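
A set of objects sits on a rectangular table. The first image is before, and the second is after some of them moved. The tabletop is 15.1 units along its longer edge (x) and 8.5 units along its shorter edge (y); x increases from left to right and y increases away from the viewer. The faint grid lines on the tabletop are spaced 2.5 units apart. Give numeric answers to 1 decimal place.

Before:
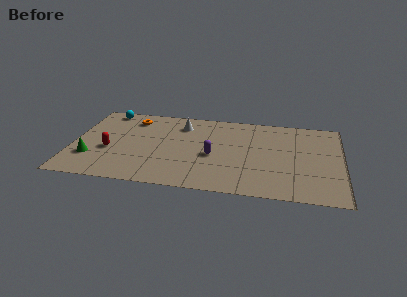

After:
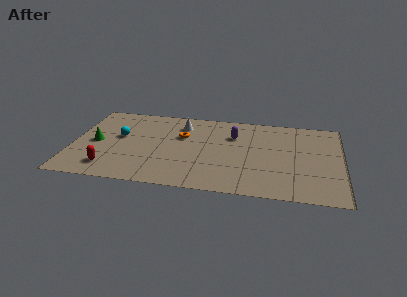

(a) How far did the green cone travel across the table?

1.6

The green cone was near (1.1, 2.5) before and (1.3, 4.1) after, so it travelled √(0.2² + 1.6²) ≈ 1.6 units.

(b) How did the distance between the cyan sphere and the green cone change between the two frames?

-3.6

Before: roughly 5.1 units apart; after: 1.5. That's 3.6 units closer together.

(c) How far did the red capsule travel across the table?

1.8

From (2.1, 3.4) to (2.2, 1.6), the red capsule covered √(0.1² + 1.8²) ≈ 1.8 units.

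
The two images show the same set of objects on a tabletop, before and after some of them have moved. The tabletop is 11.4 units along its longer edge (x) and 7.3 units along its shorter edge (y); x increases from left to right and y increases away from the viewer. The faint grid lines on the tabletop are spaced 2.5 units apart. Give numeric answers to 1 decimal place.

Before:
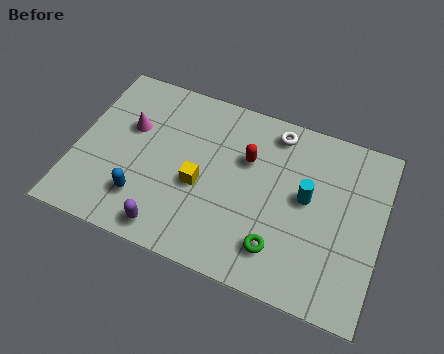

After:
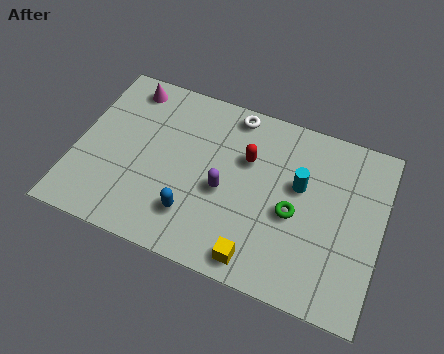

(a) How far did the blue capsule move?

1.9

The blue capsule was near (2.7, 1.8) before and (4.6, 1.8) after, so it travelled √(1.9² + 0.0²) ≈ 1.9 units.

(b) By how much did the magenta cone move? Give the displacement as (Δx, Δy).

(-0.3, 1.7)

From the two frames, the magenta cone sits at roughly (1.9, 4.6) before and (1.6, 6.3) after.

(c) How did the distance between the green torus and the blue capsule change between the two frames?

-1.2

They were about 5.1 units apart before and 3.9 after — 1.2 units closer together.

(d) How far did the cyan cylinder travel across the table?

0.5

The cyan cylinder moved from about (8.6, 4.0) to (8.3, 4.4), a distance of √(0.3² + 0.4²) ≈ 0.5.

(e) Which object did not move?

the red capsule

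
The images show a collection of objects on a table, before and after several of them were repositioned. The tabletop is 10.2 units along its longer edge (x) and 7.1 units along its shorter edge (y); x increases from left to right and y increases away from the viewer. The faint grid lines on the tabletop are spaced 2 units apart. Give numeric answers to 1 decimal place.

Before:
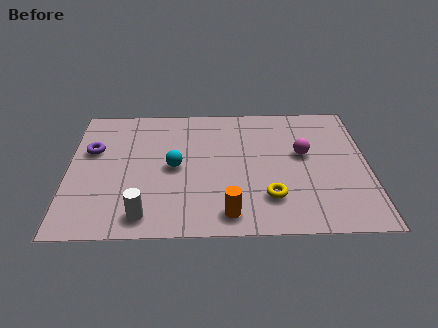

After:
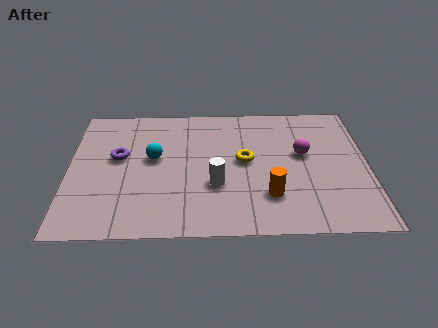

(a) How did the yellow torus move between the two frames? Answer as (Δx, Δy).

(-0.8, 2.0)

From the two frames, the yellow torus sits at roughly (6.8, 1.8) before and (6.0, 3.8) after.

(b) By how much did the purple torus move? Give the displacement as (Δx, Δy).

(0.9, -0.4)

The purple torus started near (0.8, 4.5) and ended near (1.7, 4.1).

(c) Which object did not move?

the magenta sphere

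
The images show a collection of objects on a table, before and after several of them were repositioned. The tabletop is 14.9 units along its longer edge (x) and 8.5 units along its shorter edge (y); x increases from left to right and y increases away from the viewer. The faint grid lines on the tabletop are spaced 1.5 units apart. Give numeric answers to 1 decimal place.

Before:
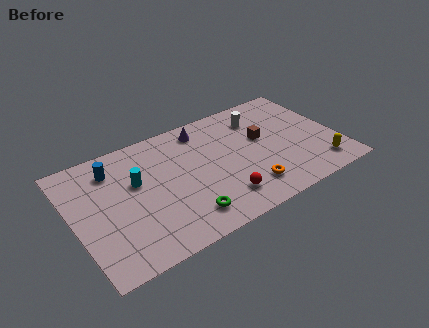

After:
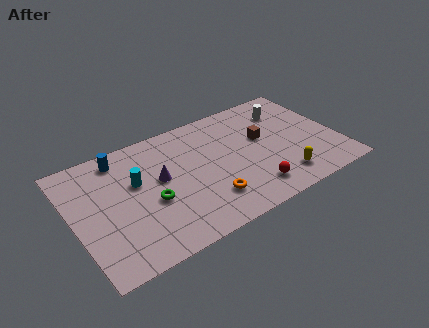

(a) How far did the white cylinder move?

1.6

The white cylinder was near (10.9, 6.6) before and (12.5, 6.5) after, so it travelled √(1.6² + 0.1²) ≈ 1.6 units.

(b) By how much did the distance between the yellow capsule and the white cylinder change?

-0.7

The distance was about 5.7 in the first image and 5.0 in the second, so they moved 0.7 units closer together.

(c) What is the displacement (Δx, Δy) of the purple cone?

(-2.8, -2.4)

The purple cone started near (7.7, 7.2) and ended near (4.9, 4.8).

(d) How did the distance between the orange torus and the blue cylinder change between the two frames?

-1.8

They were about 8.5 units apart before and 6.7 after — 1.8 units closer together.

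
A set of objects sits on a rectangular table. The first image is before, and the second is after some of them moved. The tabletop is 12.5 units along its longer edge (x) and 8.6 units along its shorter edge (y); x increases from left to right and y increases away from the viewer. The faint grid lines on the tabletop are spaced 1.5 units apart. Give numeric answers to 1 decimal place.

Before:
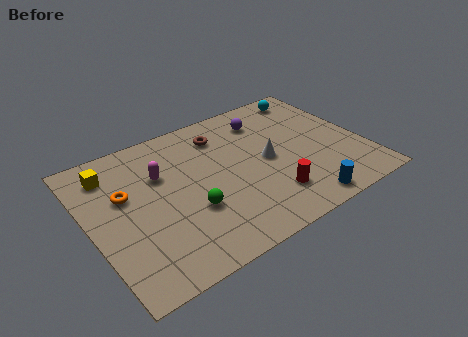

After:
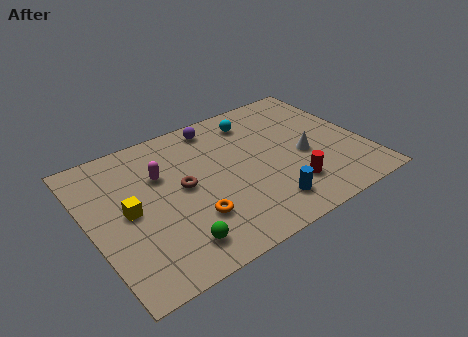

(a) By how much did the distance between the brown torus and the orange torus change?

-2.9

The distance was about 4.9 in the first image and 2.0 in the second, so they moved 2.9 units closer together.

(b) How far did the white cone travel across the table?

1.7

The white cone was near (8.1, 4.2) before and (9.7, 3.7) after, so it travelled √(1.6² + 0.5²) ≈ 1.7 units.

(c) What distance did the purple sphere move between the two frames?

2.3

The purple sphere was near (8.5, 6.8) before and (6.3, 7.5) after, so it travelled √(2.2² + 0.7²) ≈ 2.3 units.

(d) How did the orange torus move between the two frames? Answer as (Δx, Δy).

(2.6, -2.8)

From the two frames, the orange torus sits at roughly (1.7, 5.3) before and (4.3, 2.5) after.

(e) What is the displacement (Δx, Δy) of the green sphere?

(-1.0, -1.5)

From the two frames, the green sphere sits at roughly (4.3, 3.0) before and (3.3, 1.5) after.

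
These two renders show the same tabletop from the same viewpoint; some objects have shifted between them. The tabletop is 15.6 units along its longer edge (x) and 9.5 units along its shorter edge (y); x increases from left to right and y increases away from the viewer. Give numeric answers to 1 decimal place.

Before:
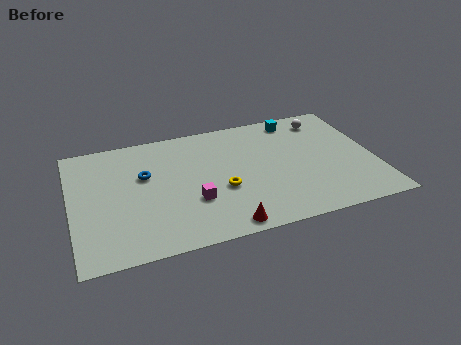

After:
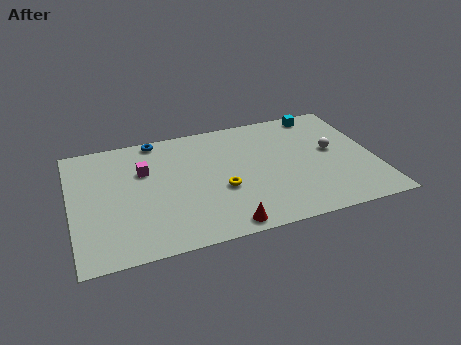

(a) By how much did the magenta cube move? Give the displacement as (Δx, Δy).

(-2.3, 3.1)

The magenta cube started near (6.1, 3.2) and ended near (3.8, 6.3).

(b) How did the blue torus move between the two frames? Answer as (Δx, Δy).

(0.8, 2.8)

The blue torus started near (3.8, 5.9) and ended near (4.6, 8.7).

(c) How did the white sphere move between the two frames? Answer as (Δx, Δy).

(0.1, -2.7)

From the two frames, the white sphere sits at roughly (13.4, 7.9) before and (13.5, 5.2) after.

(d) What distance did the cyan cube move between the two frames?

1.3

The cyan cube moved from about (11.9, 8.3) to (13.2, 8.5), a distance of √(1.3² + 0.2²) ≈ 1.3.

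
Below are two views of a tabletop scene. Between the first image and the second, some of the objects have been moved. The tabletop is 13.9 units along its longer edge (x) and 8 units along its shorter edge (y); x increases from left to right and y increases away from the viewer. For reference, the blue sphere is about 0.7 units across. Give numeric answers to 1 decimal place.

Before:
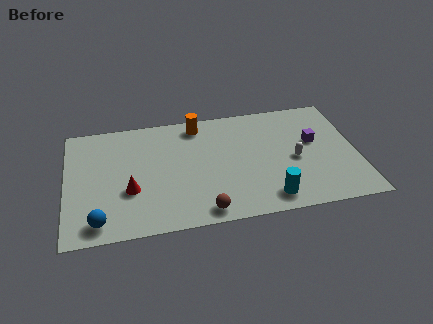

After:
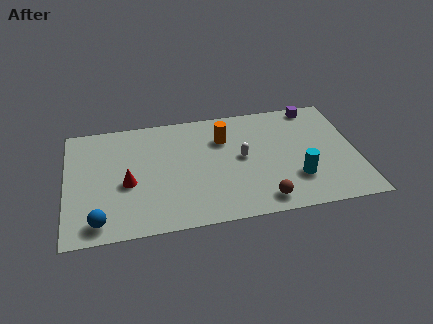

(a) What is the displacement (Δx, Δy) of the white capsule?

(-2.5, 0.6)

The white capsule started near (10.9, 3.6) and ended near (8.4, 4.2).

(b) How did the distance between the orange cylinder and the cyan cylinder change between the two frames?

-1.8

The distance was about 6.5 in the first image and 4.7 in the second, so they moved 1.8 units closer together.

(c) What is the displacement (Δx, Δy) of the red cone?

(-0.1, 0.5)

From the two frames, the red cone sits at roughly (3.0, 2.9) before and (2.9, 3.4) after.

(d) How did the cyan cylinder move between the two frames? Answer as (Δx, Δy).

(1.4, 1.1)

The cyan cylinder started near (9.5, 1.2) and ended near (10.9, 2.3).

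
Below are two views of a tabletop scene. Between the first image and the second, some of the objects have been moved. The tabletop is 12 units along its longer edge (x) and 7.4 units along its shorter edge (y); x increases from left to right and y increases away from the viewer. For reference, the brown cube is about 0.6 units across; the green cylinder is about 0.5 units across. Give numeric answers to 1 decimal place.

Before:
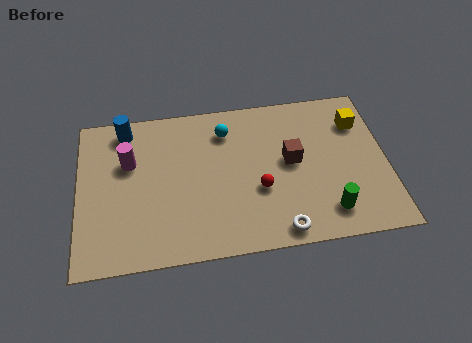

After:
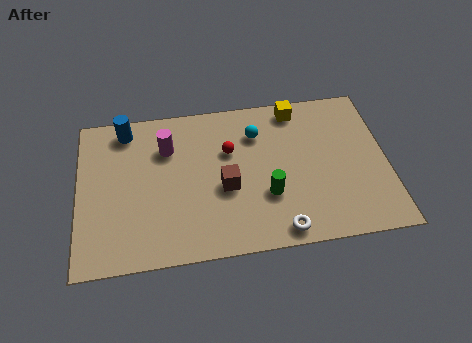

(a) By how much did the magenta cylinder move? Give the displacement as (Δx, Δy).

(1.5, 0.5)

The magenta cylinder started near (2.0, 4.8) and ended near (3.5, 5.3).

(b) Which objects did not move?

the white torus and the blue cylinder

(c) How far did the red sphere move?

2.3

The red sphere was near (7.0, 2.8) before and (5.9, 4.8) after, so it travelled √(1.1² + 2.0²) ≈ 2.3 units.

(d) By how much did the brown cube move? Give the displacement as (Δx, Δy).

(-2.6, -0.9)

From the two frames, the brown cube sits at roughly (8.3, 4.0) before and (5.7, 3.1) after.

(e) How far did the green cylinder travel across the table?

2.5

The green cylinder moved from about (9.6, 1.4) to (7.3, 2.5), a distance of √(2.3² + 1.1²) ≈ 2.5.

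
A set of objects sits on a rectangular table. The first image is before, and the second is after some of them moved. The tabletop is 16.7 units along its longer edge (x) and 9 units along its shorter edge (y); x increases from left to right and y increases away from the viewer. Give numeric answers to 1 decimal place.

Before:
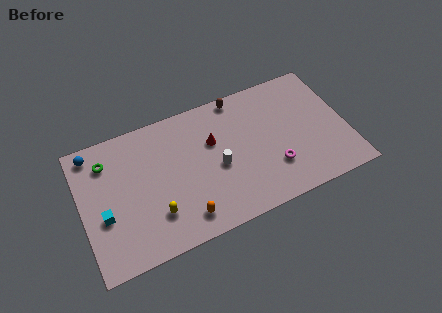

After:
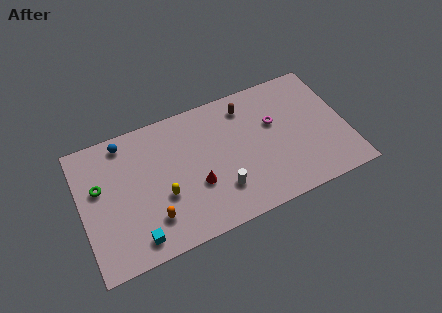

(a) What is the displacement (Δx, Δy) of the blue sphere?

(2.0, 0.0)

From the two frames, the blue sphere sits at roughly (1.0, 7.9) before and (3.0, 7.9) after.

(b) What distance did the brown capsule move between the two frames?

0.9

From (10.3, 8.2) to (10.7, 7.4), the brown capsule covered √(0.4² + 0.8²) ≈ 0.9 units.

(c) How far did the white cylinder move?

1.6

The white cylinder moved from about (8.5, 4.0) to (8.5, 2.4), a distance of √(0.0² + 1.6²) ≈ 1.6.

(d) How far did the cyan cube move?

2.8

From (1.3, 3.5) to (3.1, 1.3), the cyan cube covered √(1.8² + 2.2²) ≈ 2.8 units.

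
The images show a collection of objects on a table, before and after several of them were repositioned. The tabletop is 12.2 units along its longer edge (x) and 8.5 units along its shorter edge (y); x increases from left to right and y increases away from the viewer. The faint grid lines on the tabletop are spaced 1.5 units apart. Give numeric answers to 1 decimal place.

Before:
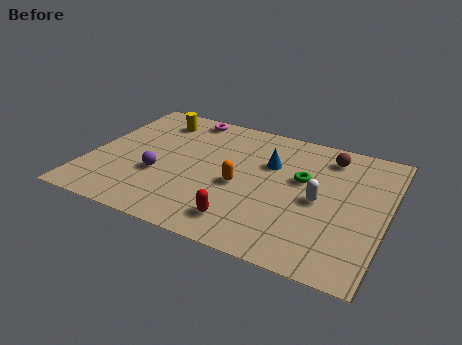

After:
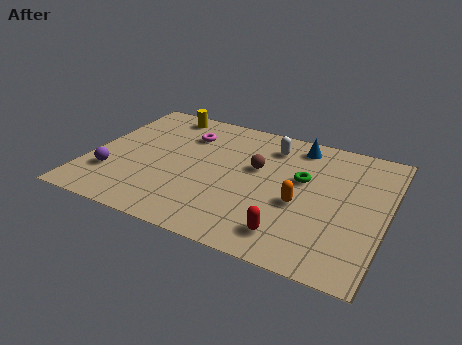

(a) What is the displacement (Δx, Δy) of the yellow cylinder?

(0.2, 0.6)

The yellow cylinder was at about (2.3, 6.9) and moved to about (2.5, 7.5).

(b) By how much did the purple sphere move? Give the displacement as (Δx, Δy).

(-1.9, -0.7)

The purple sphere started near (3.0, 3.1) and ended near (1.1, 2.4).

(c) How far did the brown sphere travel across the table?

3.4

The brown sphere moved from about (9.6, 7.0) to (6.8, 5.1), a distance of √(2.8² + 1.9²) ≈ 3.4.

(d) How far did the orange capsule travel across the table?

2.5

The orange capsule was near (6.3, 3.7) before and (8.8, 3.5) after, so it travelled √(2.5² + 0.2²) ≈ 2.5 units.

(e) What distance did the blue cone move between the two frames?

2.0

The blue cone moved from about (7.3, 5.6) to (8.3, 7.3), a distance of √(1.0² + 1.7²) ≈ 2.0.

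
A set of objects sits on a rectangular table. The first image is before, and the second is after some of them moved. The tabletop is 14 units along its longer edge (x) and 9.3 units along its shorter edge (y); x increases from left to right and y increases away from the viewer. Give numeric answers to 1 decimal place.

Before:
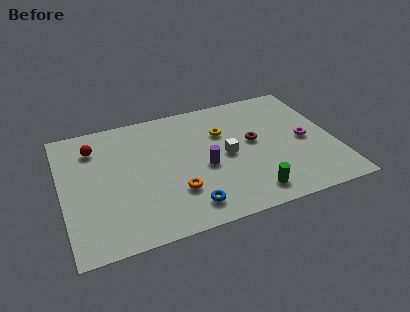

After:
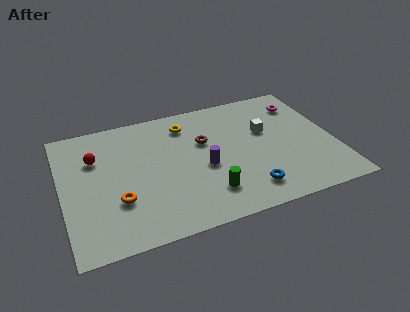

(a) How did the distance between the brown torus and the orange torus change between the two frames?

+0.6

The distance was about 4.9 in the first image and 5.5 in the second, so they moved 0.6 units further apart.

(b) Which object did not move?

the purple cylinder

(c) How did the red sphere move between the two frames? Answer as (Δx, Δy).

(0.0, -0.8)

From the two frames, the red sphere sits at roughly (1.8, 7.2) before and (1.8, 6.4) after.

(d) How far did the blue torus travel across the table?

3.1

From (6.1, 1.5) to (9.2, 1.7), the blue torus covered √(3.1² + 0.2²) ≈ 3.1 units.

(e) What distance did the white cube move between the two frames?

2.5

From (8.4, 4.5) to (10.6, 5.7), the white cube covered √(2.2² + 1.2²) ≈ 2.5 units.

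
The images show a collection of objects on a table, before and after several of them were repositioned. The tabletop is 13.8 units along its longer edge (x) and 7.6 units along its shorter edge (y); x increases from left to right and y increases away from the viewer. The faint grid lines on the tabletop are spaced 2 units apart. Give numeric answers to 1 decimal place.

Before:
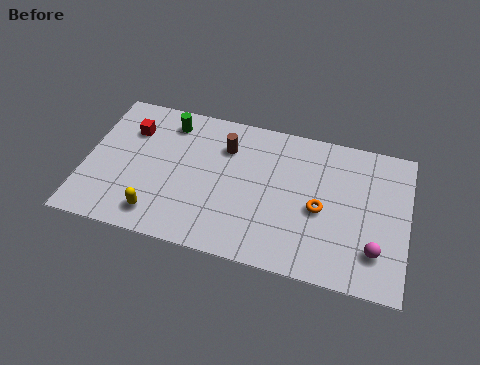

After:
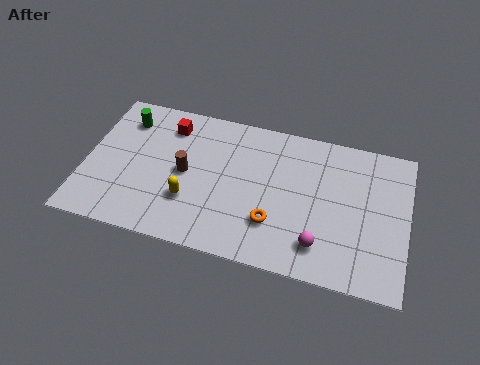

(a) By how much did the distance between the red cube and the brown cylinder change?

-1.6

Before: roughly 4.1 units apart; after: 2.5. That's 1.6 units closer together.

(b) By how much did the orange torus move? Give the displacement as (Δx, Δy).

(-1.9, -1.2)

The orange torus was at about (10.1, 3.4) and moved to about (8.2, 2.2).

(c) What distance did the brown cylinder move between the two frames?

2.4

From (5.9, 5.6) to (4.3, 3.8), the brown cylinder covered √(1.6² + 1.8²) ≈ 2.4 units.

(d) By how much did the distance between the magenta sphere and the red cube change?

-3.1

They were about 11.3 units apart before and 8.2 after — 3.1 units closer together.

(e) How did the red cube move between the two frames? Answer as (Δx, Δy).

(1.6, 0.6)

The red cube started near (1.8, 5.5) and ended near (3.4, 6.1).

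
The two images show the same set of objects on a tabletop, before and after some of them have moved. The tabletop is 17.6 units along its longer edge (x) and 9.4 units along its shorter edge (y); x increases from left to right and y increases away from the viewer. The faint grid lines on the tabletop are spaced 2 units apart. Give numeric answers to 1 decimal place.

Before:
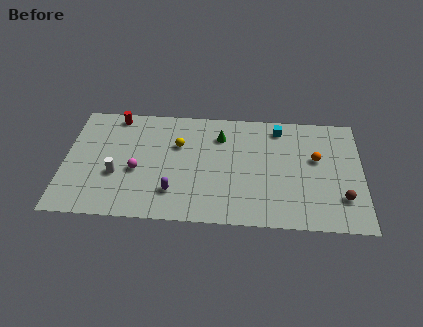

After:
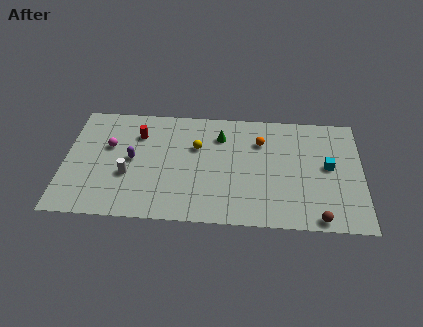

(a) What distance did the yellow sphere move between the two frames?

1.1

From (6.7, 6.2) to (7.8, 6.1), the yellow sphere covered √(1.1² + 0.1²) ≈ 1.1 units.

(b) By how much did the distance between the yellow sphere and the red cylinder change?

-0.8

They were about 4.4 units apart before and 3.6 after — 0.8 units closer together.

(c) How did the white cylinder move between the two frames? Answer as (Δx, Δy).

(0.7, 0.0)

The white cylinder was at about (3.1, 3.5) and moved to about (3.8, 3.5).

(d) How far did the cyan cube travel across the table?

4.2

From (12.7, 8.0) to (15.6, 5.0), the cyan cube covered √(2.9² + 3.0²) ≈ 4.2 units.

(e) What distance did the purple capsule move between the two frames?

3.5

The purple capsule moved from about (6.5, 2.3) to (4.0, 4.8), a distance of √(2.5² + 2.5²) ≈ 3.5.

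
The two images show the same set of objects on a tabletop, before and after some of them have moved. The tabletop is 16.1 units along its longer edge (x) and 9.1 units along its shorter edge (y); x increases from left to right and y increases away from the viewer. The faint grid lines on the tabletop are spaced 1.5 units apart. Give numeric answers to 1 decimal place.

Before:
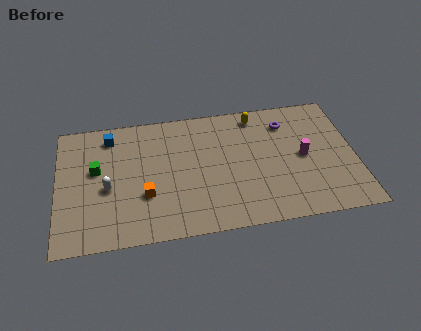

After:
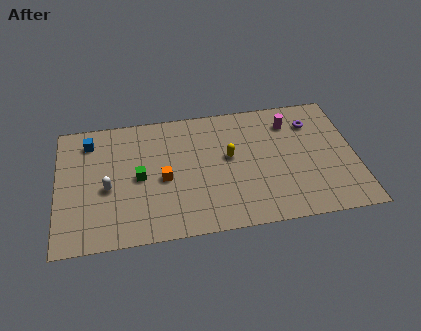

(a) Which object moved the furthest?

the yellow capsule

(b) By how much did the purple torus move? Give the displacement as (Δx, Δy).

(1.4, -0.2)

From the two frames, the purple torus sits at roughly (12.5, 7.1) before and (13.9, 6.9) after.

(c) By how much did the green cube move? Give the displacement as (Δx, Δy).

(2.3, -0.9)

From the two frames, the green cube sits at roughly (2.1, 5.3) before and (4.4, 4.4) after.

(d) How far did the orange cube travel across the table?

1.4

The orange cube was near (4.7, 3.1) before and (5.7, 4.1) after, so it travelled √(1.0² + 1.0²) ≈ 1.4 units.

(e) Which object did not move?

the white capsule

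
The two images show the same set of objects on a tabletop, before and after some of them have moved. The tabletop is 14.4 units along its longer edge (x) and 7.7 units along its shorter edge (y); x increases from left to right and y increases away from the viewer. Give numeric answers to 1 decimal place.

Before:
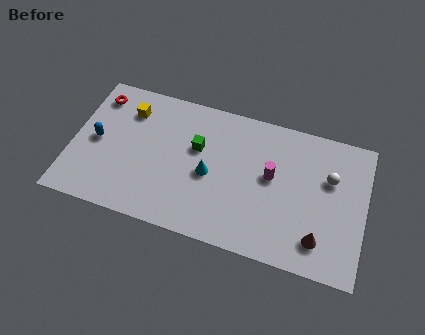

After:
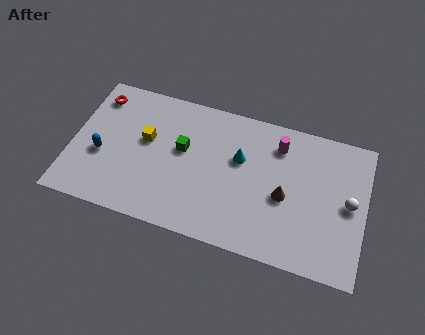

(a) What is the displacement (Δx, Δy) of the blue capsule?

(0.3, -0.7)

From the two frames, the blue capsule sits at roughly (1.2, 3.8) before and (1.5, 3.1) after.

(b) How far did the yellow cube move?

1.7

The yellow cube was near (2.6, 5.9) before and (3.6, 4.5) after, so it travelled √(1.0² + 1.4²) ≈ 1.7 units.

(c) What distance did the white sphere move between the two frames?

1.5

From (12.6, 5.0) to (13.6, 3.9), the white sphere covered √(1.0² + 1.1²) ≈ 1.5 units.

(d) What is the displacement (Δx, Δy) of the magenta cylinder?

(0.2, 1.8)

The magenta cylinder started near (9.8, 4.3) and ended near (10.0, 6.1).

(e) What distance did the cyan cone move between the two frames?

1.9

The cyan cone moved from about (6.8, 3.5) to (8.2, 4.8), a distance of √(1.4² + 1.3²) ≈ 1.9.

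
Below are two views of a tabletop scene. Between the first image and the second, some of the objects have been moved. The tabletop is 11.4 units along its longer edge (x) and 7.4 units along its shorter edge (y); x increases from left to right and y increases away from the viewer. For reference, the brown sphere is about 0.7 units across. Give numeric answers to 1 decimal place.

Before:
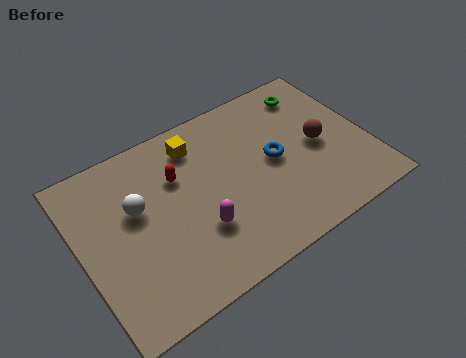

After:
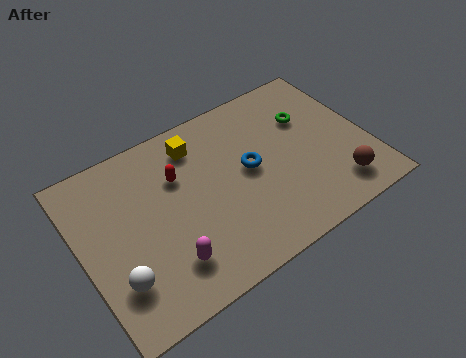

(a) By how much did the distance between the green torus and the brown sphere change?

+1.1

Before: roughly 2.5 units apart; after: 3.6. That's 1.1 units further apart.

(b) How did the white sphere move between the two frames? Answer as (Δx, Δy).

(-1.2, -2.5)

From the two frames, the white sphere sits at roughly (2.3, 4.5) before and (1.1, 2.0) after.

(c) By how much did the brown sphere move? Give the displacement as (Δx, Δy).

(0.3, -2.2)

The brown sphere was at about (9.5, 3.6) and moved to about (9.8, 1.4).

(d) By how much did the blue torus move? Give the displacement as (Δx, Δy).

(-1.0, 0.1)

The blue torus started near (7.7, 3.8) and ended near (6.7, 3.9).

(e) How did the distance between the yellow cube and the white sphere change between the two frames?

+2.5

They were about 3.0 units apart before and 5.5 after — 2.5 units further apart.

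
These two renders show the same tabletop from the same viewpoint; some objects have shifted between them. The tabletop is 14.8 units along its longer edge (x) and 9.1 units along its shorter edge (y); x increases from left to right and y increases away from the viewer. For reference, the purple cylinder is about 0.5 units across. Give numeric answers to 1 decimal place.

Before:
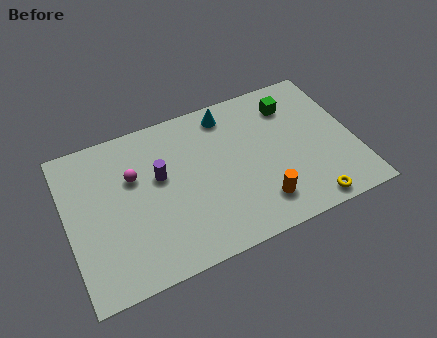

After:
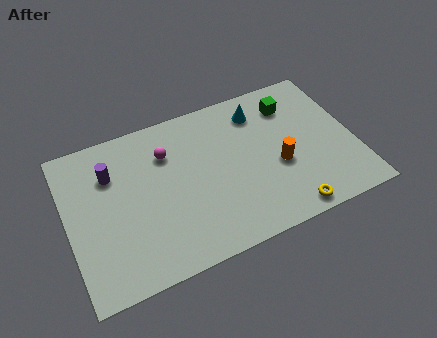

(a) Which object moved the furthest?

the purple cylinder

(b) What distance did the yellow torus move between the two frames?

1.1

The yellow torus was near (12.0, 0.9) before and (10.9, 0.9) after, so it travelled √(1.1² + 0.0²) ≈ 1.1 units.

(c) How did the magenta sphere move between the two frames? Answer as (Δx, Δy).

(1.8, 0.7)

The magenta sphere was at about (3.5, 5.9) and moved to about (5.3, 6.6).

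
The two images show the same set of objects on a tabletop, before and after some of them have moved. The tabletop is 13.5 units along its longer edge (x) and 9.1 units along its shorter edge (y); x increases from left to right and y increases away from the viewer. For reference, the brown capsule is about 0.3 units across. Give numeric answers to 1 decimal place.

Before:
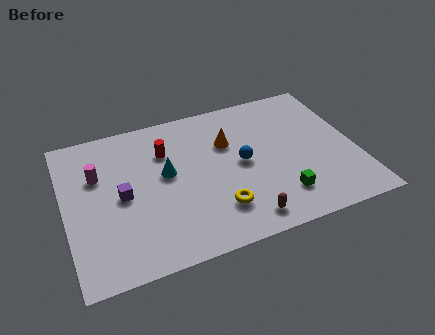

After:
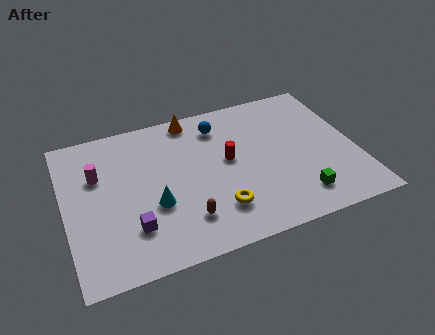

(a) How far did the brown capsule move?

2.8

The brown capsule moved from about (7.9, 1.2) to (5.3, 2.1), a distance of √(2.6² + 0.9²) ≈ 2.8.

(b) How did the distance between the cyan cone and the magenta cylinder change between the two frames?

+0.3

The distance was about 3.2 in the first image and 3.5 in the second, so they moved 0.3 units further apart.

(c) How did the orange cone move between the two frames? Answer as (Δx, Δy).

(-1.5, 2.1)

The orange cone was at about (7.7, 6.1) and moved to about (6.2, 8.2).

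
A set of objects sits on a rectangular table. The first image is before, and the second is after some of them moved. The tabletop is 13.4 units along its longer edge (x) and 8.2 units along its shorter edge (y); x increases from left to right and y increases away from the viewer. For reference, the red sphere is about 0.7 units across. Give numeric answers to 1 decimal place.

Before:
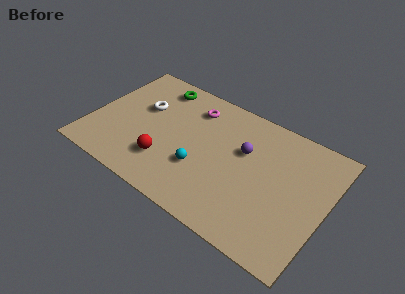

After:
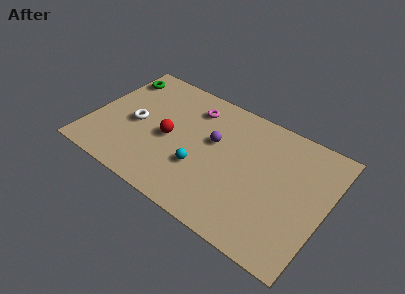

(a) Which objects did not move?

the cyan sphere and the magenta torus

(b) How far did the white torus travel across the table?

1.3

The white torus was near (2.7, 5.1) before and (2.5, 3.8) after, so it travelled √(0.2² + 1.3²) ≈ 1.3 units.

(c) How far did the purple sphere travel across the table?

1.7

From (8.6, 5.2) to (6.9, 4.9), the purple sphere covered √(1.7² + 0.3²) ≈ 1.7 units.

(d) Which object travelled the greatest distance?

the green torus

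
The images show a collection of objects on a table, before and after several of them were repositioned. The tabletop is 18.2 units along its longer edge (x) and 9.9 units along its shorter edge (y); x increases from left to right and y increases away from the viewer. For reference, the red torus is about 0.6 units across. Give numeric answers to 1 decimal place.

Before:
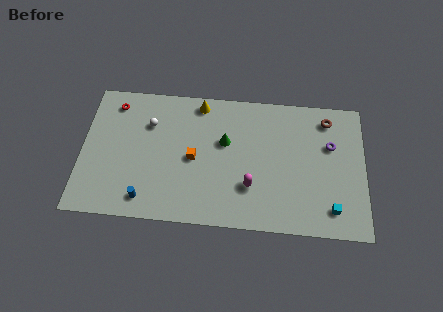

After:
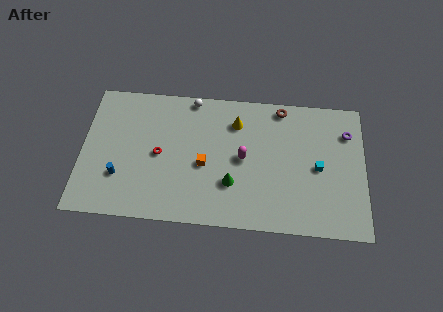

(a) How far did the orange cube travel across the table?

0.8

The orange cube moved from about (7.2, 4.7) to (7.9, 4.3), a distance of √(0.7² + 0.4²) ≈ 0.8.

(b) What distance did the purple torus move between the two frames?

1.5

From (16.0, 6.4) to (17.1, 7.4), the purple torus covered √(1.1² + 1.0²) ≈ 1.5 units.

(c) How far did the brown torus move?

3.1

From (15.8, 8.3) to (12.8, 8.9), the brown torus covered √(3.0² + 0.6²) ≈ 3.1 units.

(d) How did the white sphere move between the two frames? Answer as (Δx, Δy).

(2.7, 2.1)

From the two frames, the white sphere sits at roughly (4.3, 7.0) before and (7.0, 9.1) after.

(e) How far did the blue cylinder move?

2.3

From (4.2, 1.5) to (2.5, 3.0), the blue cylinder covered √(1.7² + 1.5²) ≈ 2.3 units.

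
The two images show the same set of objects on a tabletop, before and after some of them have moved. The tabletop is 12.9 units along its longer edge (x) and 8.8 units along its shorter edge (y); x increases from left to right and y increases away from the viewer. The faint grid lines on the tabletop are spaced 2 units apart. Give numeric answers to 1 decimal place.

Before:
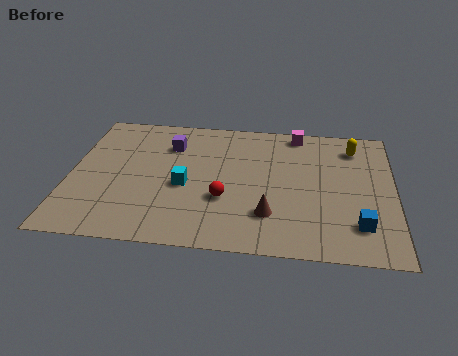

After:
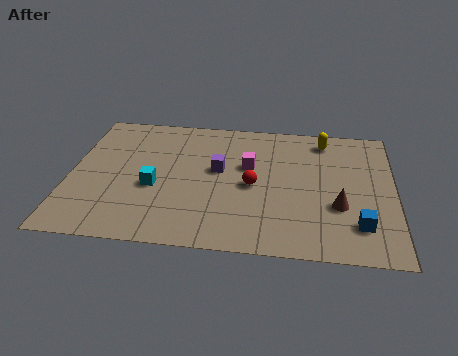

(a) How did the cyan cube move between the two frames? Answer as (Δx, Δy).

(-1.2, -0.2)

From the two frames, the cyan cube sits at roughly (4.6, 3.8) before and (3.4, 3.6) after.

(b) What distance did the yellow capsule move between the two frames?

1.3

From (11.3, 7.1) to (10.1, 7.5), the yellow capsule covered √(1.2² + 0.4²) ≈ 1.3 units.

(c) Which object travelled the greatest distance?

the magenta cube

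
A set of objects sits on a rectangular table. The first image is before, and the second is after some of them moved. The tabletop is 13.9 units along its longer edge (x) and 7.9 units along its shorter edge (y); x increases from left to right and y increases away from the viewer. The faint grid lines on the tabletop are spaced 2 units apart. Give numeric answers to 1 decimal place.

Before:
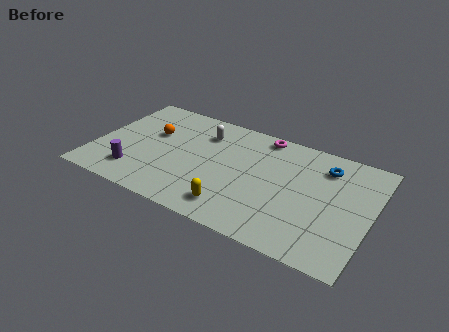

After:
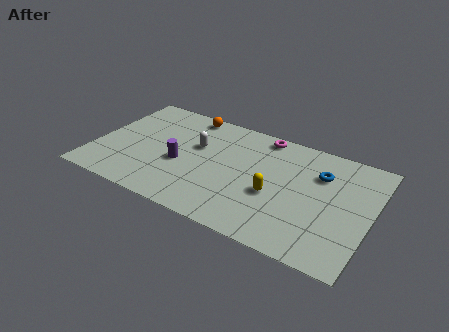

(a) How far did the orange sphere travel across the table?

2.7

The orange sphere moved from about (2.7, 4.9) to (4.2, 7.1), a distance of √(1.5² + 2.2²) ≈ 2.7.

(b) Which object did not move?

the magenta torus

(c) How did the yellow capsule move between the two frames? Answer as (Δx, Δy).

(1.8, 1.8)

The yellow capsule was at about (7.4, 1.4) and moved to about (9.2, 3.2).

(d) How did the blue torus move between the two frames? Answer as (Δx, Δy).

(-0.2, -0.6)

From the two frames, the blue torus sits at roughly (11.4, 6.2) before and (11.2, 5.6) after.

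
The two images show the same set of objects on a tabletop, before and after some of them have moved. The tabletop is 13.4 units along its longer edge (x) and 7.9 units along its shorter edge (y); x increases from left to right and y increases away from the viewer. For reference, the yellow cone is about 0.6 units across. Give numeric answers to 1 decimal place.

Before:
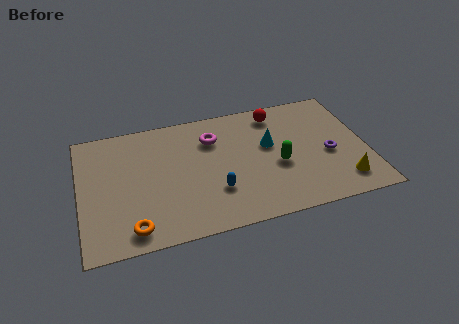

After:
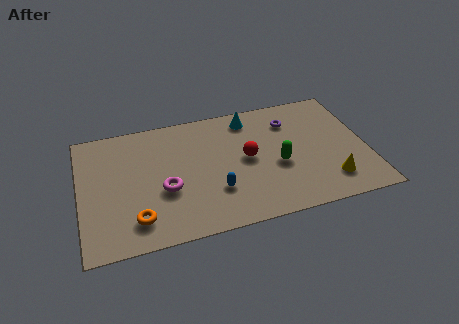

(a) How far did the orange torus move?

0.5

The orange torus moved from about (2.3, 1.1) to (2.5, 1.6), a distance of √(0.2² + 0.5²) ≈ 0.5.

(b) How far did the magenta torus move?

3.6

The magenta torus moved from about (6.3, 5.8) to (3.9, 3.1), a distance of √(2.4² + 2.7²) ≈ 3.6.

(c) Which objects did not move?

the green capsule and the blue capsule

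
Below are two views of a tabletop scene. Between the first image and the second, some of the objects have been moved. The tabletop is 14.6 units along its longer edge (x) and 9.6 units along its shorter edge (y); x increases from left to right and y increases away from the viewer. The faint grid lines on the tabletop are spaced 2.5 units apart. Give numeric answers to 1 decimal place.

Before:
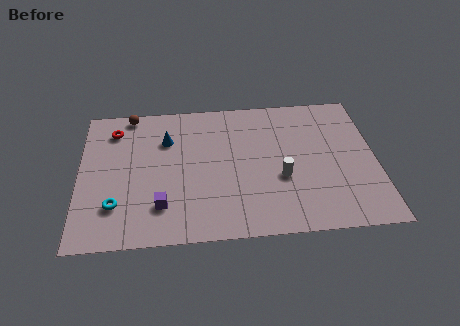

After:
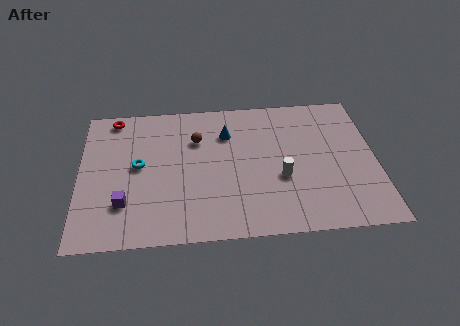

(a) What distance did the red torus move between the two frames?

0.9

From (1.7, 7.7) to (1.7, 8.6), the red torus covered √(0.0² + 0.9²) ≈ 0.9 units.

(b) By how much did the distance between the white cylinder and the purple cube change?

+1.7

They were about 6.1 units apart before and 7.8 after — 1.7 units further apart.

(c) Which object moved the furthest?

the brown sphere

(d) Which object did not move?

the white cylinder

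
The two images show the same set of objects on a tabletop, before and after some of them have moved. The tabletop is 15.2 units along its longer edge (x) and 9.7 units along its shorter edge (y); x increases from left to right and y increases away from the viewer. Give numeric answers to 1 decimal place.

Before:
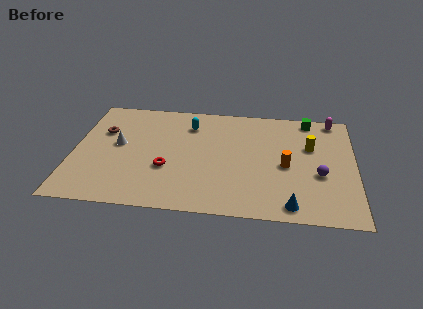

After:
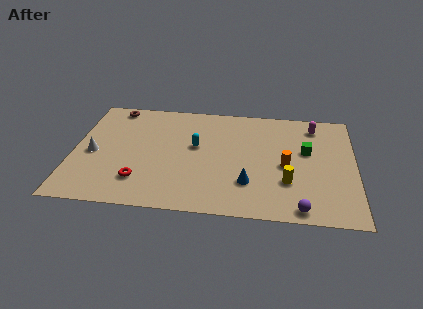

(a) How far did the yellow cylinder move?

3.4

From (12.8, 6.2) to (11.6, 3.0), the yellow cylinder covered √(1.2² + 3.2²) ≈ 3.4 units.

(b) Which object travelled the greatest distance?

the yellow cylinder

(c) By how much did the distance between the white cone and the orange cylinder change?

+1.3

Before: roughly 9.1 units apart; after: 10.4. That's 1.3 units further apart.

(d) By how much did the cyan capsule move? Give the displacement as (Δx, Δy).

(0.4, -1.9)

The cyan capsule started near (6.2, 7.5) and ended near (6.6, 5.6).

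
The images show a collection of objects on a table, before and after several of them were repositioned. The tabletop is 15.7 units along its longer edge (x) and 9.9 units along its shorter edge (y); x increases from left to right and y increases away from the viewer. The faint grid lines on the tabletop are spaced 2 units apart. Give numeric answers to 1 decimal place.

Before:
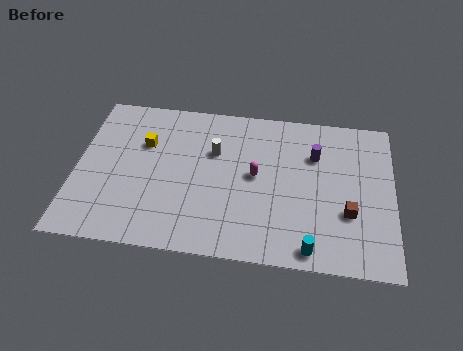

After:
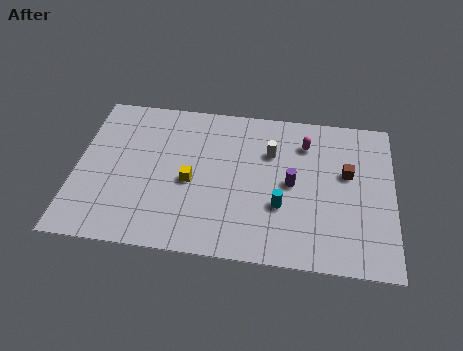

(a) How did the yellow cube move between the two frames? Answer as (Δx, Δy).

(2.4, -2.2)

From the two frames, the yellow cube sits at roughly (3.3, 6.6) before and (5.7, 4.4) after.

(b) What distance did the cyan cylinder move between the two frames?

2.8

The cyan cylinder moved from about (11.7, 1.0) to (10.2, 3.4), a distance of √(1.5² + 2.4²) ≈ 2.8.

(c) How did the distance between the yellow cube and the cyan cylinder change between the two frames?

-5.5

The distance was about 10.1 in the first image and 4.6 in the second, so they moved 5.5 units closer together.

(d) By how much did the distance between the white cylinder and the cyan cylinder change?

-3.9

Before: roughly 7.4 units apart; after: 3.5. That's 3.9 units closer together.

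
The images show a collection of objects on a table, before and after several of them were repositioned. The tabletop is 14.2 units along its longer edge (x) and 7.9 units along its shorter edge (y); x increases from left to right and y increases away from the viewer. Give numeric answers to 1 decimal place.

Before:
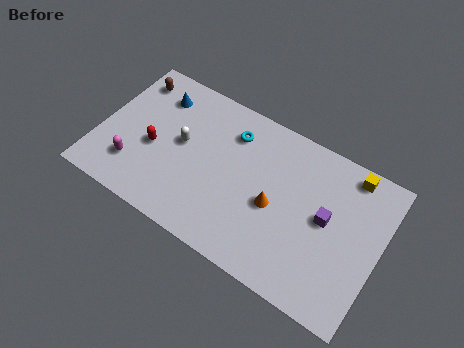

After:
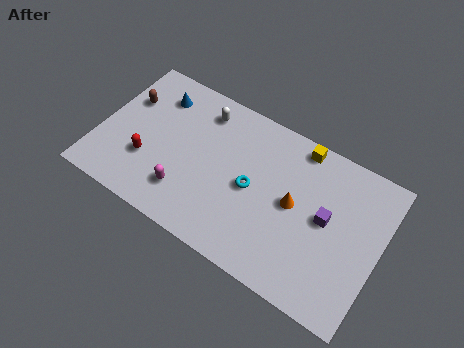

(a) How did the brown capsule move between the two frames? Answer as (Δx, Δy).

(0.0, -1.2)

The brown capsule started near (1.1, 6.5) and ended near (1.1, 5.3).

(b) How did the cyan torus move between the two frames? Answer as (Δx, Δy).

(1.4, -2.3)

From the two frames, the cyan torus sits at roughly (6.4, 6.1) before and (7.8, 3.8) after.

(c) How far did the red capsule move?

0.8

The red capsule moved from about (2.8, 3.4) to (2.6, 2.6), a distance of √(0.2² + 0.8²) ≈ 0.8.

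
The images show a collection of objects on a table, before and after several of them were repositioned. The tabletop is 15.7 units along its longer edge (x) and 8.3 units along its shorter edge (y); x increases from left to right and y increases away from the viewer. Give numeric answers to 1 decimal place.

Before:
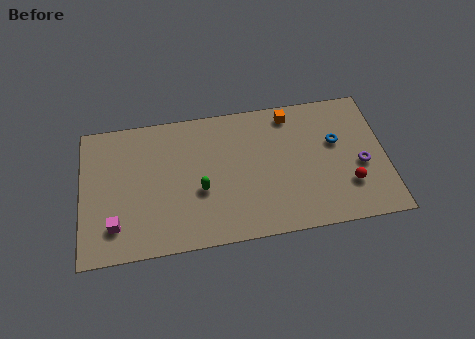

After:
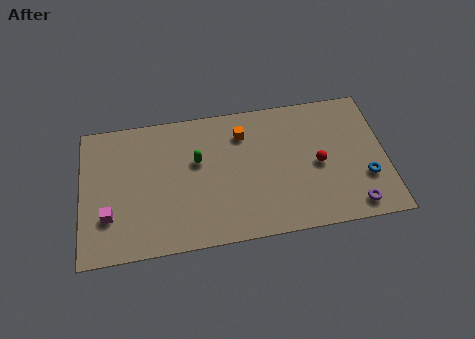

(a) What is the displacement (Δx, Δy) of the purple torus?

(-0.5, -2.4)

The purple torus started near (14.4, 3.5) and ended near (13.9, 1.1).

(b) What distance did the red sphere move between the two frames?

2.1

The red sphere was near (13.7, 2.4) before and (12.2, 3.9) after, so it travelled √(1.5² + 1.5²) ≈ 2.1 units.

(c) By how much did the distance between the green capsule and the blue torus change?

+1.6

Before: roughly 7.3 units apart; after: 8.9. That's 1.6 units further apart.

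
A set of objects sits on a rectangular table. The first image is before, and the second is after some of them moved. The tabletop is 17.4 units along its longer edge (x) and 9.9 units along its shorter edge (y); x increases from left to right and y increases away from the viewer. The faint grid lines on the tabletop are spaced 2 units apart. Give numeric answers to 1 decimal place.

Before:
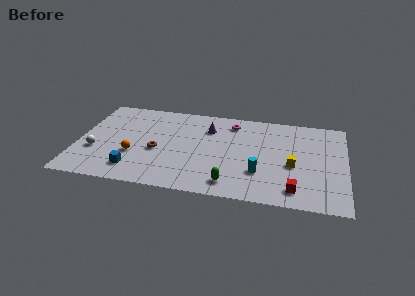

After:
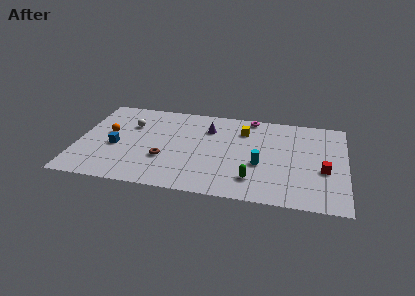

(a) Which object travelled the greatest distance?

the yellow cube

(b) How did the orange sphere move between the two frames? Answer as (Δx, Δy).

(-1.8, 2.1)

From the two frames, the orange sphere sits at roughly (3.7, 3.5) before and (1.9, 5.6) after.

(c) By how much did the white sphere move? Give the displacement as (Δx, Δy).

(2.1, 3.3)

The white sphere was at about (1.2, 3.5) and moved to about (3.3, 6.8).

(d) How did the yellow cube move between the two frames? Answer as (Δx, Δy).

(-3.3, 3.3)

The yellow cube started near (14.0, 4.2) and ended near (10.7, 7.5).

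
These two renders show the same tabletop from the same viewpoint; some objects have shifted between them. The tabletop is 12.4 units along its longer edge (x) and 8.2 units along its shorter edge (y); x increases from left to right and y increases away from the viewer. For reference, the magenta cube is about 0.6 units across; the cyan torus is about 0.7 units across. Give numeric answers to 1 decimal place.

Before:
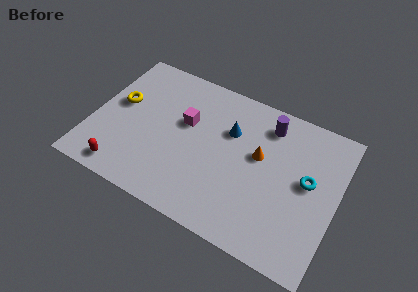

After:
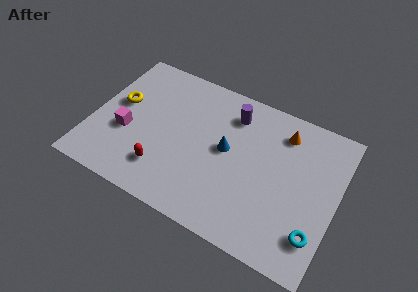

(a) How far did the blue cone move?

1.1

From (6.8, 5.5) to (6.8, 4.4), the blue cone covered √(0.0² + 1.1²) ≈ 1.1 units.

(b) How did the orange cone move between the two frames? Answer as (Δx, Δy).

(1.0, 1.8)

The orange cone was at about (8.4, 4.8) and moved to about (9.4, 6.6).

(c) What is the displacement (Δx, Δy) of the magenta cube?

(-2.8, -1.8)

The magenta cube started near (4.6, 5.0) and ended near (1.8, 3.2).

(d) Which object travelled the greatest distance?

the magenta cube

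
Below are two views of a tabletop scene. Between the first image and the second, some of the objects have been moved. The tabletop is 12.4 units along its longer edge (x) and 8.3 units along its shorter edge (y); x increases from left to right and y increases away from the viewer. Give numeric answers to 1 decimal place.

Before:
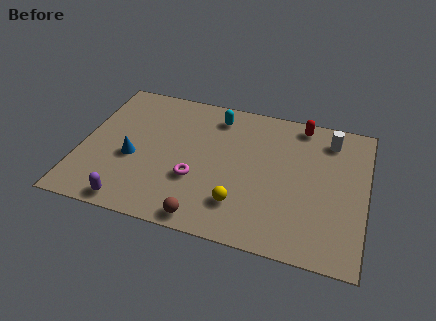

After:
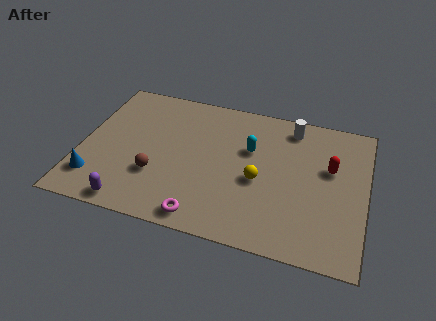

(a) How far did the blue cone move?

2.2

The blue cone was near (2.3, 3.4) before and (0.8, 1.8) after, so it travelled √(1.5² + 1.6²) ≈ 2.2 units.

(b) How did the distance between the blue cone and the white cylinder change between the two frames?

+0.7

Before: roughly 9.1 units apart; after: 9.8. That's 0.7 units further apart.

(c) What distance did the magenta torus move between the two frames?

2.1

The magenta torus moved from about (5.1, 2.9) to (5.6, 0.9), a distance of √(0.5² + 2.0²) ≈ 2.1.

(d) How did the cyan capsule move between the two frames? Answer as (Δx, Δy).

(1.6, -1.6)

The cyan capsule started near (5.7, 6.9) and ended near (7.3, 5.3).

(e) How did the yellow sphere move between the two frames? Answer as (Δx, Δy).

(0.7, 1.6)

The yellow sphere was at about (7.1, 2.0) and moved to about (7.8, 3.6).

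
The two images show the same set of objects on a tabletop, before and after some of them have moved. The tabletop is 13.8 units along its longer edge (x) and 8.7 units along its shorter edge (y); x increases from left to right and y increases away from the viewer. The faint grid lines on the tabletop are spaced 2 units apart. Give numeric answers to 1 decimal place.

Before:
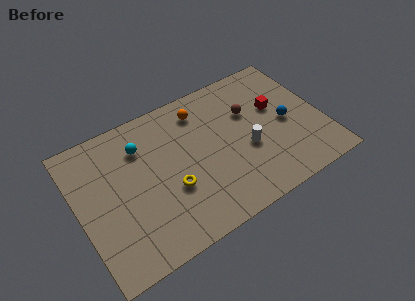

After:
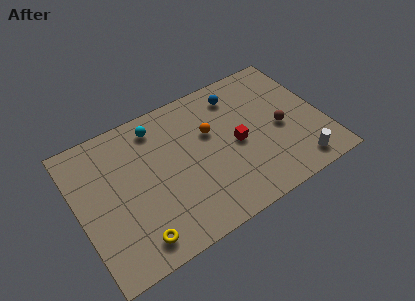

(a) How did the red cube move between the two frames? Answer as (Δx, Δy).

(-2.5, -1.2)

The red cube started near (11.4, 5.3) and ended near (8.9, 4.1).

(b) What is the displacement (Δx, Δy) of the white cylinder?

(2.5, -2.3)

From the two frames, the white cylinder sits at roughly (9.4, 3.5) before and (11.9, 1.2) after.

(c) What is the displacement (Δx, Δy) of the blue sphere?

(-2.4, 3.0)

From the two frames, the blue sphere sits at roughly (11.8, 4.1) before and (9.4, 7.1) after.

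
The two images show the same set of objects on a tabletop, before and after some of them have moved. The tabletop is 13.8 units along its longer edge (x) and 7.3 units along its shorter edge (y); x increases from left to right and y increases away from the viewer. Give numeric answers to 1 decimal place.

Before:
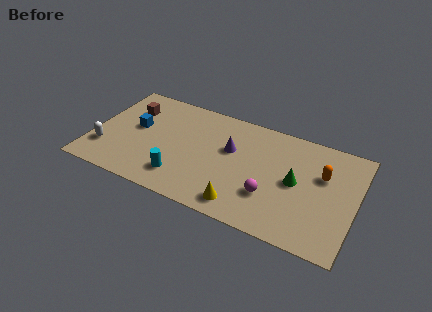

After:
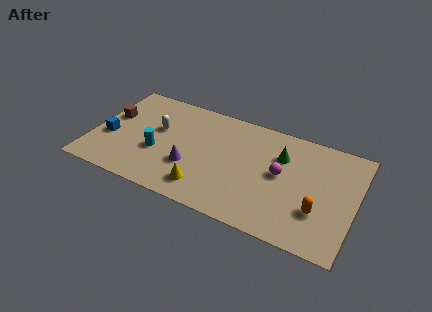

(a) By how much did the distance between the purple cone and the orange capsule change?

+1.9

They were about 4.8 units apart before and 6.7 after — 1.9 units further apart.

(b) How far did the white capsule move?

3.5

The white capsule moved from about (0.8, 2.0) to (3.3, 4.4), a distance of √(2.5² + 2.4²) ≈ 3.5.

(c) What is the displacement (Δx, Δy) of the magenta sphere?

(0.4, 1.6)

The magenta sphere started near (9.5, 2.3) and ended near (9.9, 3.9).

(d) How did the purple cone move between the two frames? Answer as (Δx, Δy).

(-1.9, -2.0)

The purple cone started near (7.2, 4.5) and ended near (5.3, 2.5).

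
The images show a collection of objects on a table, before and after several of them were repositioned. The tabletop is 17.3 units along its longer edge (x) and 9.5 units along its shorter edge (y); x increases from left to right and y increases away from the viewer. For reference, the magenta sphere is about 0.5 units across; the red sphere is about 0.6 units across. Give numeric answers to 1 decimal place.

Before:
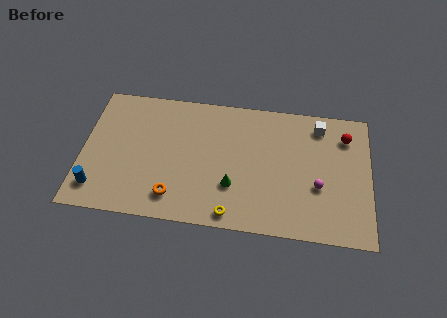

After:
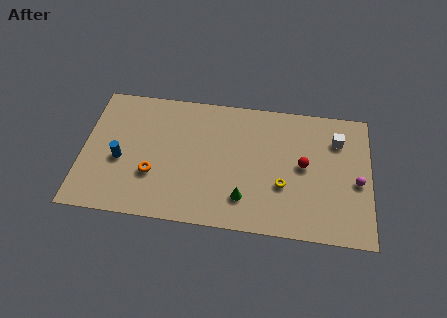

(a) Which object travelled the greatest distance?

the yellow torus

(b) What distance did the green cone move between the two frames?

1.1

From (9.1, 3.0) to (9.8, 2.2), the green cone covered √(0.7² + 0.8²) ≈ 1.1 units.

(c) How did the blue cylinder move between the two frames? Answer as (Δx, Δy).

(1.3, 2.2)

The blue cylinder started near (1.0, 1.8) and ended near (2.3, 4.0).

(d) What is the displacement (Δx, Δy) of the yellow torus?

(3.0, 2.4)

The yellow torus was at about (9.1, 1.0) and moved to about (12.1, 3.4).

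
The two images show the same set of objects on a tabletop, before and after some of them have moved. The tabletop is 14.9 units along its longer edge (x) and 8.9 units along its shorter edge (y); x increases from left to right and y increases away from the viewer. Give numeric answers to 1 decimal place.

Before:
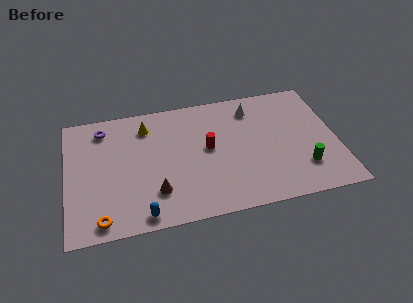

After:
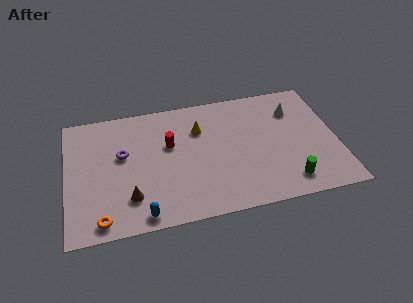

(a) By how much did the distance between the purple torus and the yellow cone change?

+2.0

Before: roughly 2.4 units apart; after: 4.4. That's 2.0 units further apart.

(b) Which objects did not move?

the blue capsule and the orange torus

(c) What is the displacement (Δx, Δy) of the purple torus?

(1.0, -2.1)

The purple torus was at about (2.1, 7.4) and moved to about (3.1, 5.3).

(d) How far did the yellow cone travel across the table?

3.0

The yellow cone was near (4.5, 7.1) before and (7.4, 6.3) after, so it travelled √(2.9² + 0.8²) ≈ 3.0 units.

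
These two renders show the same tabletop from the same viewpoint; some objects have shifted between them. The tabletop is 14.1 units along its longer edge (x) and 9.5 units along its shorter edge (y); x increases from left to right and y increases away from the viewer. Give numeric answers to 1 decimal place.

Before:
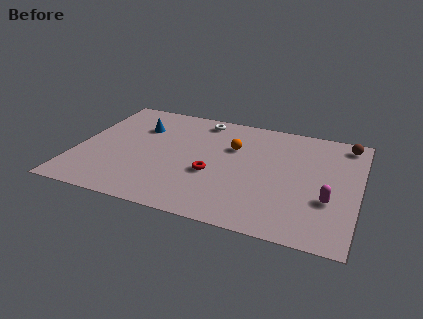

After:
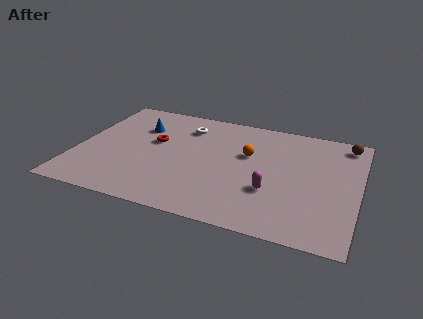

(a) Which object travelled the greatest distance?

the red torus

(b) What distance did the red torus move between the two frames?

3.6

From (6.9, 3.7) to (3.8, 5.6), the red torus covered √(3.1² + 1.9²) ≈ 3.6 units.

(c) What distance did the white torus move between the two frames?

1.1

The white torus was near (5.9, 8.3) before and (5.2, 7.4) after, so it travelled √(0.7² + 0.9²) ≈ 1.1 units.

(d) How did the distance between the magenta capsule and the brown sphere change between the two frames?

+1.1

They were about 5.0 units apart before and 6.1 after — 1.1 units further apart.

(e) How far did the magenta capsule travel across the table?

2.8

From (12.7, 3.3) to (9.9, 3.2), the magenta capsule covered √(2.8² + 0.1²) ≈ 2.8 units.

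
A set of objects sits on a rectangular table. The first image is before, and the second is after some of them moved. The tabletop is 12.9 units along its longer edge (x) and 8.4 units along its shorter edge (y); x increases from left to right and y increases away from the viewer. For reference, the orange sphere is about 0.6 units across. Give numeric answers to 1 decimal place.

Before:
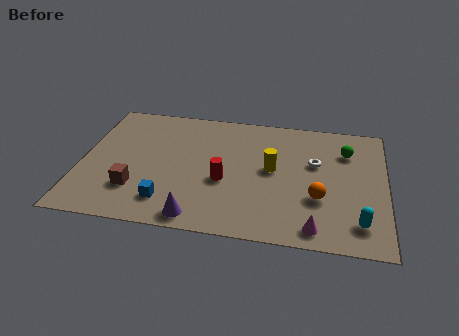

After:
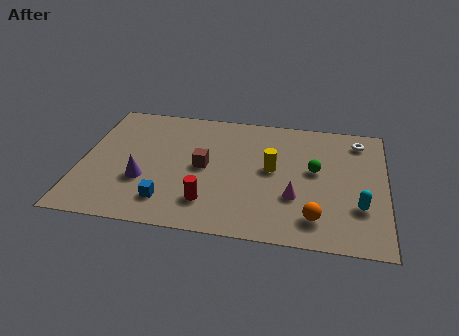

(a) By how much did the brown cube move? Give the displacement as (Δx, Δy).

(2.8, 1.9)

From the two frames, the brown cube sits at roughly (2.4, 2.3) before and (5.2, 4.2) after.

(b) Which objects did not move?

the yellow cylinder and the blue cube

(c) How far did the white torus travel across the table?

2.5

The white torus was near (9.9, 5.2) before and (11.7, 7.0) after, so it travelled √(1.8² + 1.8²) ≈ 2.5 units.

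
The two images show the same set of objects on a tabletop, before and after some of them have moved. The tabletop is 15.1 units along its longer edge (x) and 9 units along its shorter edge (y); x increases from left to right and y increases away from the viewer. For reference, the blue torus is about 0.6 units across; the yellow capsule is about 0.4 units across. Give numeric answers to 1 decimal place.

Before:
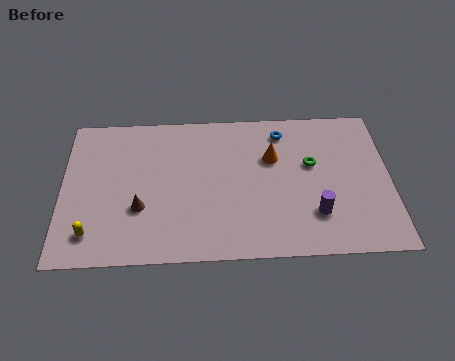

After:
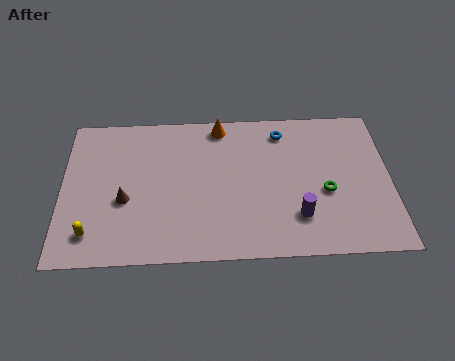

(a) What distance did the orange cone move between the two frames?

3.2

The orange cone moved from about (9.7, 5.9) to (7.3, 8.0), a distance of √(2.4² + 2.1²) ≈ 3.2.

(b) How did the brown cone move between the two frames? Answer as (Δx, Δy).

(-0.7, 0.5)

The brown cone started near (3.6, 3.1) and ended near (2.9, 3.6).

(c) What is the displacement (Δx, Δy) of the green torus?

(0.6, -1.7)

From the two frames, the green torus sits at roughly (11.5, 5.4) before and (12.1, 3.7) after.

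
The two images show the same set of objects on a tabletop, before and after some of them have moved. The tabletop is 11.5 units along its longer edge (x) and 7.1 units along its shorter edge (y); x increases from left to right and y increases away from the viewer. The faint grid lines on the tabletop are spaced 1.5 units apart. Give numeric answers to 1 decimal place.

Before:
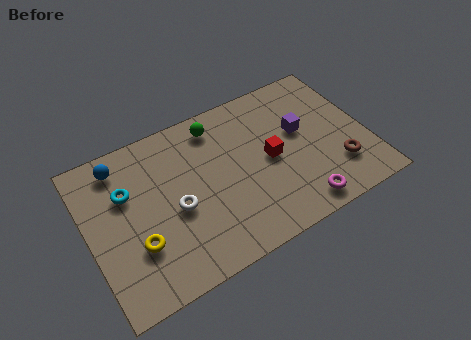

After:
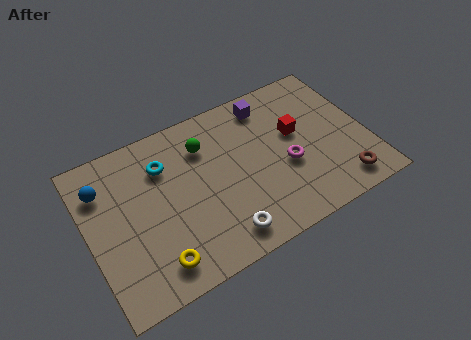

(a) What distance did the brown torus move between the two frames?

0.8

From (10.1, 1.9) to (10.1, 1.1), the brown torus covered √(0.0² + 0.8²) ≈ 0.8 units.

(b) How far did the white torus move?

2.6

From (3.5, 3.1) to (5.1, 1.1), the white torus covered √(1.6² + 2.0²) ≈ 2.6 units.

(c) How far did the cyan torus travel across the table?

1.7

The cyan torus moved from about (1.7, 4.7) to (3.3, 5.2), a distance of √(1.6² + 0.5²) ≈ 1.7.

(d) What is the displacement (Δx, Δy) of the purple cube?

(-1.1, 1.8)

From the two frames, the purple cube sits at roughly (8.9, 4.2) before and (7.8, 6.0) after.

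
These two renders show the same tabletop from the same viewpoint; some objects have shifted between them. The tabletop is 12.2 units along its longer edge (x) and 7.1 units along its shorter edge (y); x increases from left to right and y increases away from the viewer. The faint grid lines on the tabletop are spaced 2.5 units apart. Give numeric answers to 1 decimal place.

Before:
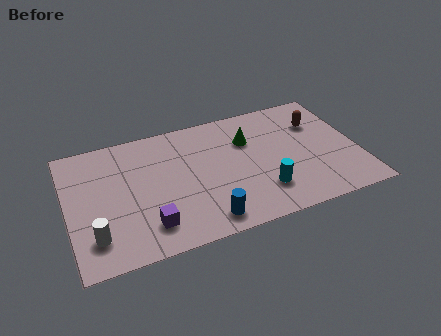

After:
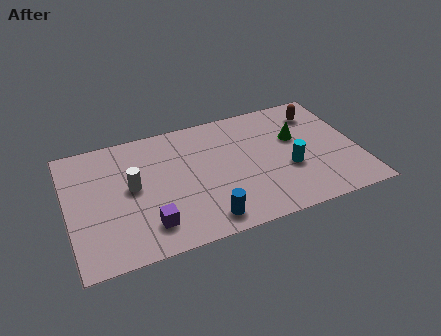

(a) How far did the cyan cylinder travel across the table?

1.5

From (8.0, 1.8) to (9.2, 2.7), the cyan cylinder covered √(1.2² + 0.9²) ≈ 1.5 units.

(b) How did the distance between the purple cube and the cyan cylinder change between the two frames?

+1.3

Before: roughly 4.8 units apart; after: 6.1. That's 1.3 units further apart.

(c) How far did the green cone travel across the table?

2.1

The green cone was near (7.7, 4.9) before and (9.7, 4.4) after, so it travelled √(2.0² + 0.5²) ≈ 2.1 units.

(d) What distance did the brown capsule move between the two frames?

0.6

From (10.7, 5.0) to (10.8, 5.6), the brown capsule covered √(0.1² + 0.6²) ≈ 0.6 units.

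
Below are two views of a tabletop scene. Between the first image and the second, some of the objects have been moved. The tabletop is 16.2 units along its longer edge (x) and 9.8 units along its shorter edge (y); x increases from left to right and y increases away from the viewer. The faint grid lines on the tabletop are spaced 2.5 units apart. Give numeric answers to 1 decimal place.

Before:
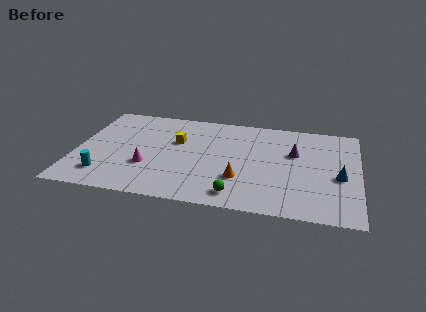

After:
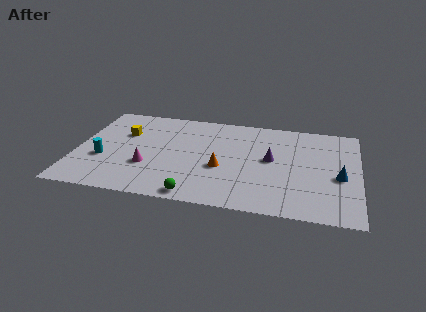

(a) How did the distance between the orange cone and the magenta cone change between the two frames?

-1.1

Before: roughly 5.3 units apart; after: 4.2. That's 1.1 units closer together.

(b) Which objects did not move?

the blue cone and the magenta cone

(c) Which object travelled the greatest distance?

the yellow cube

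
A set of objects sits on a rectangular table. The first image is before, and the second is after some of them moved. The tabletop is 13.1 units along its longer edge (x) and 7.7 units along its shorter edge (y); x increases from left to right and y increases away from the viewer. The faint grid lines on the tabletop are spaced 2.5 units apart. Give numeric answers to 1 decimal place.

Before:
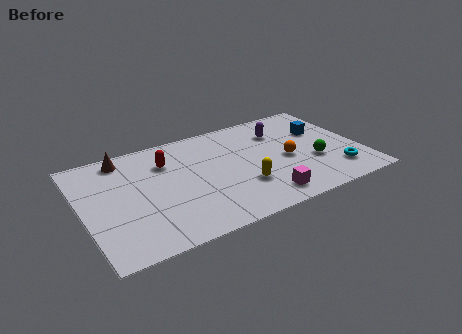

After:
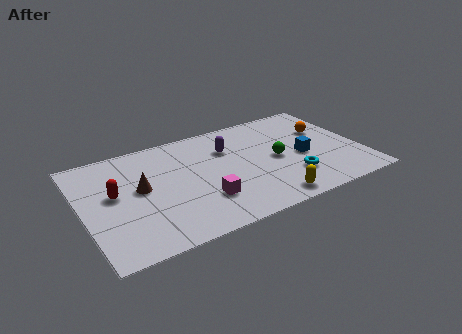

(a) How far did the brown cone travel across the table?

2.5

From (2.2, 6.7) to (2.7, 4.2), the brown cone covered √(0.5² + 2.5²) ≈ 2.5 units.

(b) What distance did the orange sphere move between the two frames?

2.6

The orange sphere moved from about (9.6, 3.5) to (11.7, 5.0), a distance of √(2.1² + 1.5²) ≈ 2.6.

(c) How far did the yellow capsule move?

1.8

The yellow capsule was near (7.3, 2.4) before and (8.3, 0.9) after, so it travelled √(1.0² + 1.5²) ≈ 1.8 units.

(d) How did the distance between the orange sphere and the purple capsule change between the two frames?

+2.5

The distance was about 2.2 in the first image and 4.7 in the second, so they moved 2.5 units further apart.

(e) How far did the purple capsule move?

2.6

The purple capsule was near (9.6, 5.7) before and (7.0, 5.4) after, so it travelled √(2.6² + 0.3²) ≈ 2.6 units.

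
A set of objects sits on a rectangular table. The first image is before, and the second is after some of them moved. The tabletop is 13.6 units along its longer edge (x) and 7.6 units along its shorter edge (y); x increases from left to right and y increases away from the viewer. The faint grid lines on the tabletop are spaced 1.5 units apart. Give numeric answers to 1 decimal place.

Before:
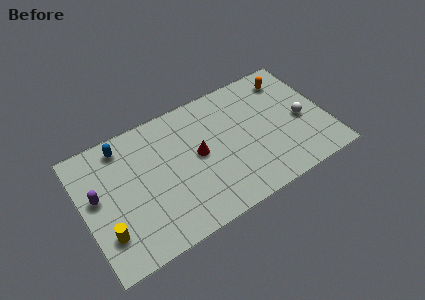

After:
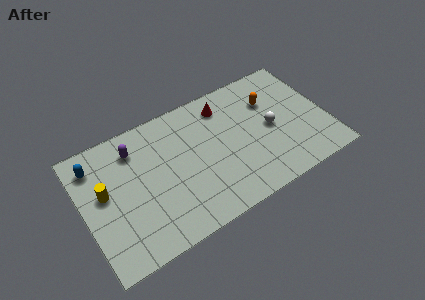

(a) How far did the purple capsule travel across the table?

2.9

The purple capsule was near (0.8, 4.3) before and (3.1, 6.0) after, so it travelled √(2.3² + 1.7²) ≈ 2.9 units.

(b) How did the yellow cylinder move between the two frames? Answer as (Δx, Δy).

(0.2, 2.3)

The yellow cylinder was at about (1.0, 2.0) and moved to about (1.2, 4.3).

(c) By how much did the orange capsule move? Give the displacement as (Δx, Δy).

(-1.2, -0.9)

The orange capsule started near (11.9, 6.2) and ended near (10.7, 5.3).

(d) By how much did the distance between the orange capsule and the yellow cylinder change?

-2.1

The distance was about 11.7 in the first image and 9.6 in the second, so they moved 2.1 units closer together.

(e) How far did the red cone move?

2.8

The red cone was near (6.4, 4.0) before and (8.2, 6.2) after, so it travelled √(1.8² + 2.2²) ≈ 2.8 units.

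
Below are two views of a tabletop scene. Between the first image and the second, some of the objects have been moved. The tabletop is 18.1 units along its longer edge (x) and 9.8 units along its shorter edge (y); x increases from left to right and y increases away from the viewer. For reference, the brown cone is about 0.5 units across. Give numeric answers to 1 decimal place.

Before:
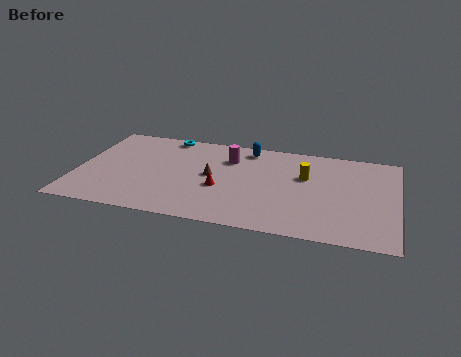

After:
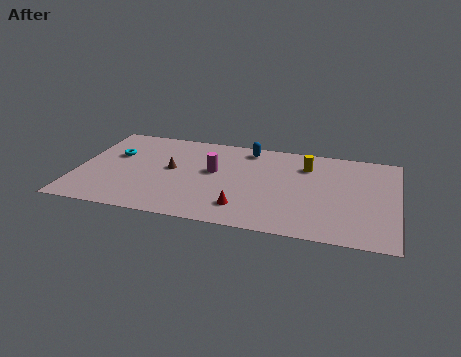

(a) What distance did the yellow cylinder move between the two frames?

1.2

The yellow cylinder was near (12.9, 6.2) before and (12.9, 7.4) after, so it travelled √(0.0² + 1.2²) ≈ 1.2 units.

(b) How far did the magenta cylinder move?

1.8

From (8.5, 7.2) to (7.7, 5.6), the magenta cylinder covered √(0.8² + 1.6²) ≈ 1.8 units.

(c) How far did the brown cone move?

2.3

From (7.6, 5.1) to (5.3, 5.3), the brown cone covered √(2.3² + 0.2²) ≈ 2.3 units.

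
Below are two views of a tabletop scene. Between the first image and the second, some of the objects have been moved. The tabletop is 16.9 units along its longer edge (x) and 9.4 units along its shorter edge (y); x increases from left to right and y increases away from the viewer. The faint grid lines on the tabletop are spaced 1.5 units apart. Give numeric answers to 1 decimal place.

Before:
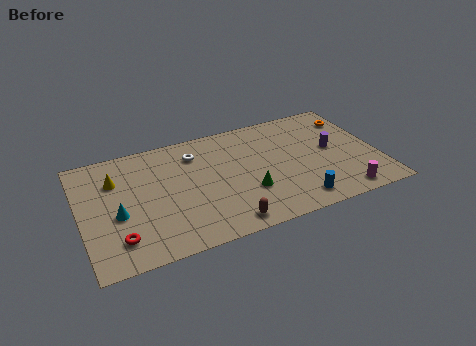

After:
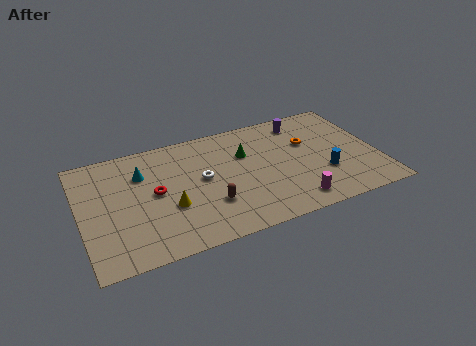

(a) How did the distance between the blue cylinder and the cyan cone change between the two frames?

+0.5

The distance was about 10.2 in the first image and 10.7 in the second, so they moved 0.5 units further apart.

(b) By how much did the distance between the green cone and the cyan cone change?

-1.4

They were about 7.3 units apart before and 5.9 after — 1.4 units closer together.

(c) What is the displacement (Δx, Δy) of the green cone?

(0.2, 3.2)

From the two frames, the green cone sits at roughly (9.3, 3.1) before and (9.5, 6.3) after.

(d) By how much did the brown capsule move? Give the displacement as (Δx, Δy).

(-0.7, 1.8)

The brown capsule started near (7.8, 1.1) and ended near (7.1, 2.9).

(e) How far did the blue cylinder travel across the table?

2.5

From (11.9, 1.4) to (13.7, 3.1), the blue cylinder covered √(1.8² + 1.7²) ≈ 2.5 units.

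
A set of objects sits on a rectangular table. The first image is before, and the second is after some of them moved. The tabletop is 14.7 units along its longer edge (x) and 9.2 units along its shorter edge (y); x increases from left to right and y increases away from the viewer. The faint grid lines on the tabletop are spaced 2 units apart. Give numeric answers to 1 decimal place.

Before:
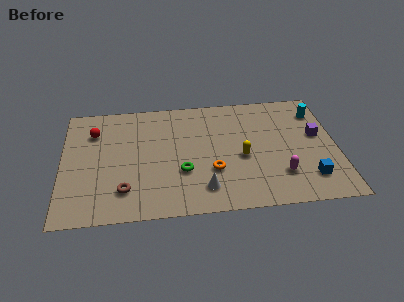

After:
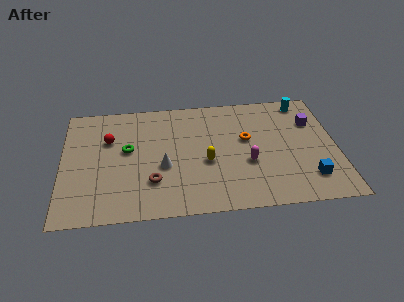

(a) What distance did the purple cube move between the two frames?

1.1

From (13.7, 5.3) to (13.5, 6.4), the purple cube covered √(0.2² + 1.1²) ≈ 1.1 units.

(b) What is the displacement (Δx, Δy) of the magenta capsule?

(-1.7, 1.1)

From the two frames, the magenta capsule sits at roughly (11.6, 2.4) before and (9.9, 3.5) after.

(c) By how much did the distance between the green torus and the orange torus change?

+4.8

The distance was about 1.6 in the first image and 6.4 in the second, so they moved 4.8 units further apart.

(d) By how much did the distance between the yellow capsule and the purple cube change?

+2.1

Before: roughly 4.3 units apart; after: 6.4. That's 2.1 units further apart.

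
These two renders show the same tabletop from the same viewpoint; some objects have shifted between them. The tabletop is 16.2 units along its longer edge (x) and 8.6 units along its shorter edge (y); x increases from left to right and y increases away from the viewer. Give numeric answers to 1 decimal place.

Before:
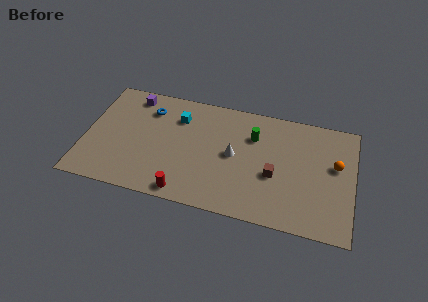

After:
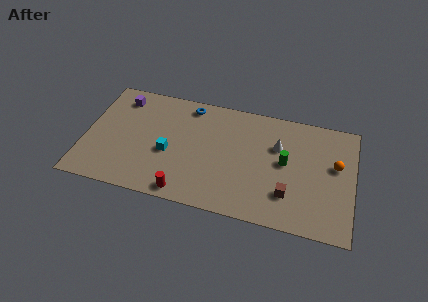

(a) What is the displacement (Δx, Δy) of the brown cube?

(0.9, -1.2)

The brown cube was at about (11.5, 3.5) and moved to about (12.4, 2.3).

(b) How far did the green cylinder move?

2.5

From (10.1, 6.1) to (12.1, 4.6), the green cylinder covered √(2.0² + 1.5²) ≈ 2.5 units.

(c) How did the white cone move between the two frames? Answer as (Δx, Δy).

(2.6, 1.3)

The white cone started near (9.0, 4.4) and ended near (11.6, 5.7).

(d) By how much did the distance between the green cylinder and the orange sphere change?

-2.1

Before: roughly 5.1 units apart; after: 3.0. That's 2.1 units closer together.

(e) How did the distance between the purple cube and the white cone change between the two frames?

+2.7

Before: roughly 7.1 units apart; after: 9.8. That's 2.7 units further apart.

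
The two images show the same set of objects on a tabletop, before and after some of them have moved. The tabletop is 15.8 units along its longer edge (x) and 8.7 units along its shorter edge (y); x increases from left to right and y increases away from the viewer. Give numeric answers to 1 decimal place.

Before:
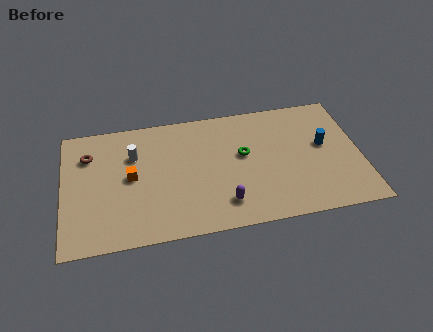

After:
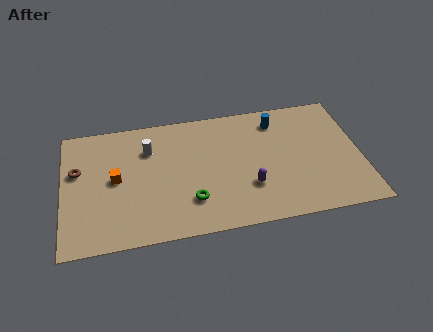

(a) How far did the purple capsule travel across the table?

1.7

The purple capsule was near (8.4, 1.8) before and (9.8, 2.7) after, so it travelled √(1.4² + 0.9²) ≈ 1.7 units.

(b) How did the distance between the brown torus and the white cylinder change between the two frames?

+1.5

They were about 2.4 units apart before and 3.9 after — 1.5 units further apart.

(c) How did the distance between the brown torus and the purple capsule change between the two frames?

+1.0

Before: roughly 8.4 units apart; after: 9.4. That's 1.0 units further apart.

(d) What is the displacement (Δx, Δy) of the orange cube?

(-0.8, 0.0)

The orange cube was at about (3.6, 4.5) and moved to about (2.8, 4.5).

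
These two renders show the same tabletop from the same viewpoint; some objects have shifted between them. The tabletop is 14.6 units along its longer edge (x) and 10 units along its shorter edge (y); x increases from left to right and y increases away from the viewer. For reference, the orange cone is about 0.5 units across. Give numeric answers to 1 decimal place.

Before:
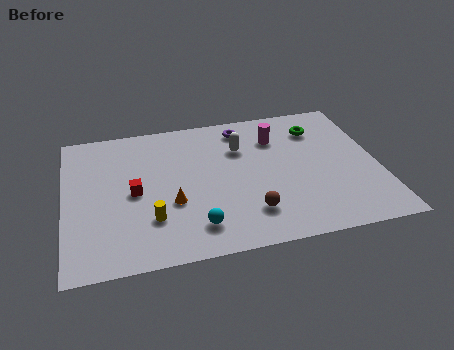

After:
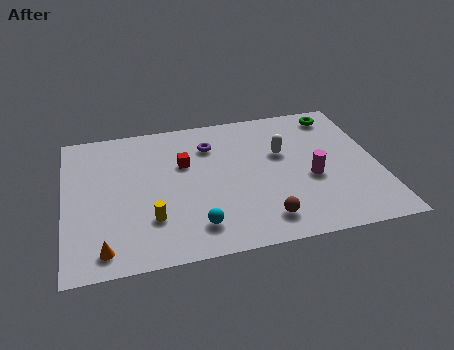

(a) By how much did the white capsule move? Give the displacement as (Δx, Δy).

(1.9, -0.8)

The white capsule started near (8.3, 7.0) and ended near (10.2, 6.2).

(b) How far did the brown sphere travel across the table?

0.8

The brown sphere was near (8.4, 2.3) before and (9.0, 1.7) after, so it travelled √(0.6² + 0.6²) ≈ 0.8 units.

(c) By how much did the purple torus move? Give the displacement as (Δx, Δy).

(-1.6, -1.0)

The purple torus started near (8.5, 8.5) and ended near (6.9, 7.5).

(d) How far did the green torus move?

1.3

The green torus moved from about (12.0, 7.7) to (13.0, 8.6), a distance of √(1.0² + 0.9²) ≈ 1.3.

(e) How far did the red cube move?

2.9

The red cube moved from about (3.2, 4.8) to (5.6, 6.4), a distance of √(2.4² + 1.6²) ≈ 2.9.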